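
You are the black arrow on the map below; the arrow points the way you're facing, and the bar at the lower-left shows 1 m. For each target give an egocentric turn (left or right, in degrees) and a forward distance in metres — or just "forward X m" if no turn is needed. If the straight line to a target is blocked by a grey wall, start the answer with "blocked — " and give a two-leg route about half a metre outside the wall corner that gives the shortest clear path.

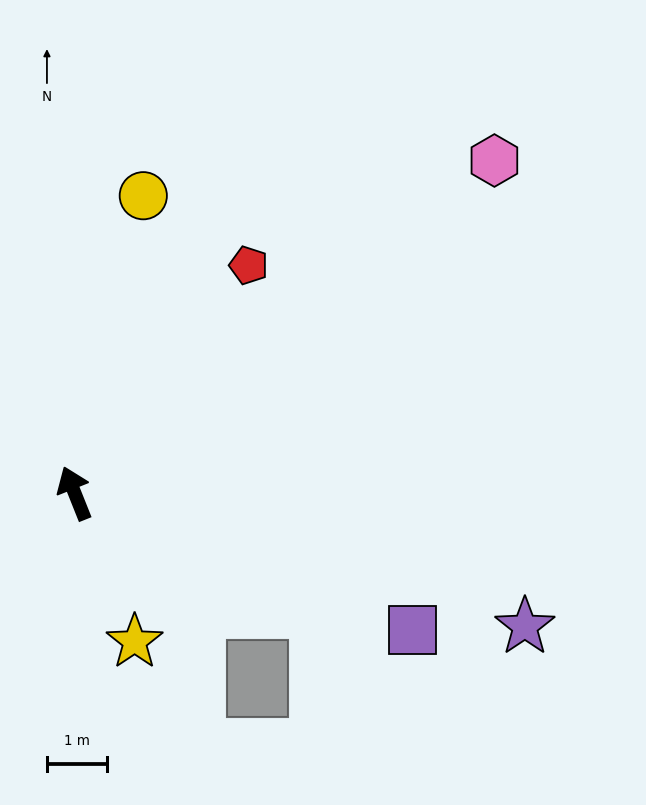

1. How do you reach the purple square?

turn right 134°, forward 6.1 m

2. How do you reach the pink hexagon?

turn right 73°, forward 8.9 m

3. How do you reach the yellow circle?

turn right 35°, forward 5.1 m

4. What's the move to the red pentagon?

turn right 59°, forward 4.8 m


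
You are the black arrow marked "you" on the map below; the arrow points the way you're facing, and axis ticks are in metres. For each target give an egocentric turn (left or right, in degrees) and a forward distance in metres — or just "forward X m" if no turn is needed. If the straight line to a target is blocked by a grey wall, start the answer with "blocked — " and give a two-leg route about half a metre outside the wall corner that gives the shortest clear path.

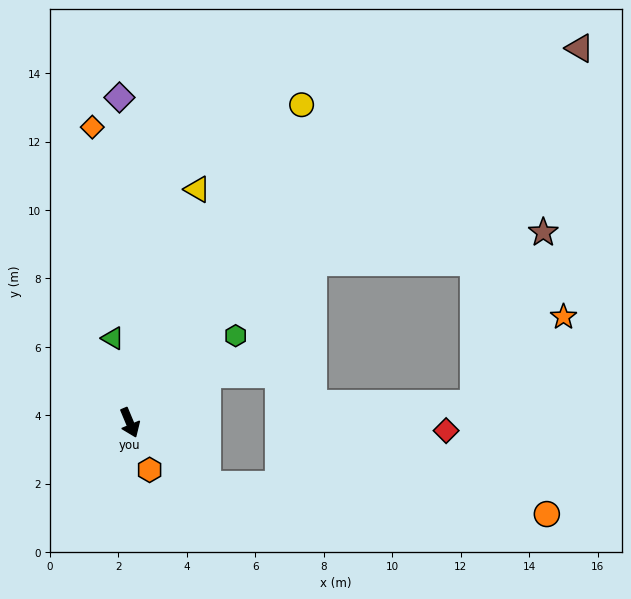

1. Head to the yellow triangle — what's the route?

turn left 141°, forward 7.1 m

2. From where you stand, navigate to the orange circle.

blocked — turn left 28°, forward 2.9 m, then turn left 34°, forward 10.0 m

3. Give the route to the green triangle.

turn left 169°, forward 2.5 m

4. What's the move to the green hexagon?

turn left 107°, forward 4.0 m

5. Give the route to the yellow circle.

turn left 129°, forward 10.6 m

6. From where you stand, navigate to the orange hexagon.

forward 1.5 m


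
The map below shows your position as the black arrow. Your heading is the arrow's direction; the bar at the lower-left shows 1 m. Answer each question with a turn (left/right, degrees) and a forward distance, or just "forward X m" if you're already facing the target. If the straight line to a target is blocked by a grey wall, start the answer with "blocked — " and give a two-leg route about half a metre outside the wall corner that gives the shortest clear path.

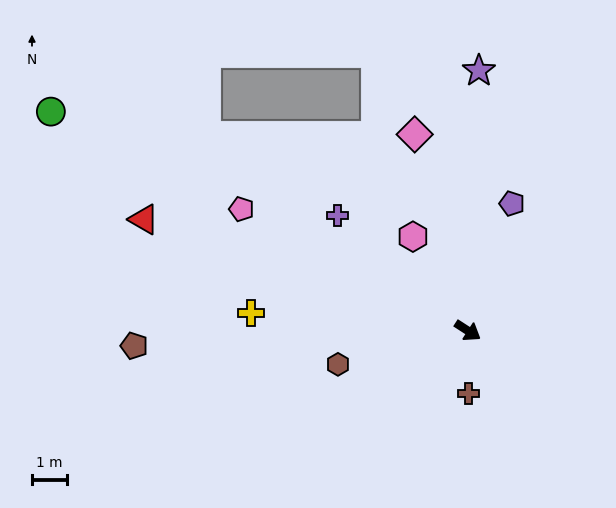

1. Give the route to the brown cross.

turn right 57°, forward 1.8 m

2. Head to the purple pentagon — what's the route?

turn left 104°, forward 3.8 m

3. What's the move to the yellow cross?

turn right 152°, forward 6.2 m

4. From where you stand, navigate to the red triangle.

turn right 166°, forward 9.8 m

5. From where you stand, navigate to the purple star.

turn left 120°, forward 7.4 m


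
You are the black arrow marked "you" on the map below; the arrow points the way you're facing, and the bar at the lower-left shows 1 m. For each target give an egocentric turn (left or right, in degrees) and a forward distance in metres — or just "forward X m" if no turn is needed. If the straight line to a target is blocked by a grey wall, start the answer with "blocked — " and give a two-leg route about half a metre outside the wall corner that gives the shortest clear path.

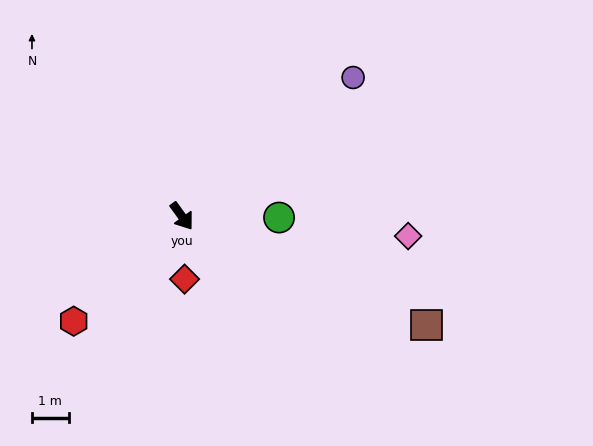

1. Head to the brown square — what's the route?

turn left 30°, forward 7.3 m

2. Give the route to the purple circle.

turn left 93°, forward 6.0 m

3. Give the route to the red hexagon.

turn right 82°, forward 4.1 m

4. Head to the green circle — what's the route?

turn left 53°, forward 2.6 m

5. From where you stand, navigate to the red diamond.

turn right 33°, forward 1.7 m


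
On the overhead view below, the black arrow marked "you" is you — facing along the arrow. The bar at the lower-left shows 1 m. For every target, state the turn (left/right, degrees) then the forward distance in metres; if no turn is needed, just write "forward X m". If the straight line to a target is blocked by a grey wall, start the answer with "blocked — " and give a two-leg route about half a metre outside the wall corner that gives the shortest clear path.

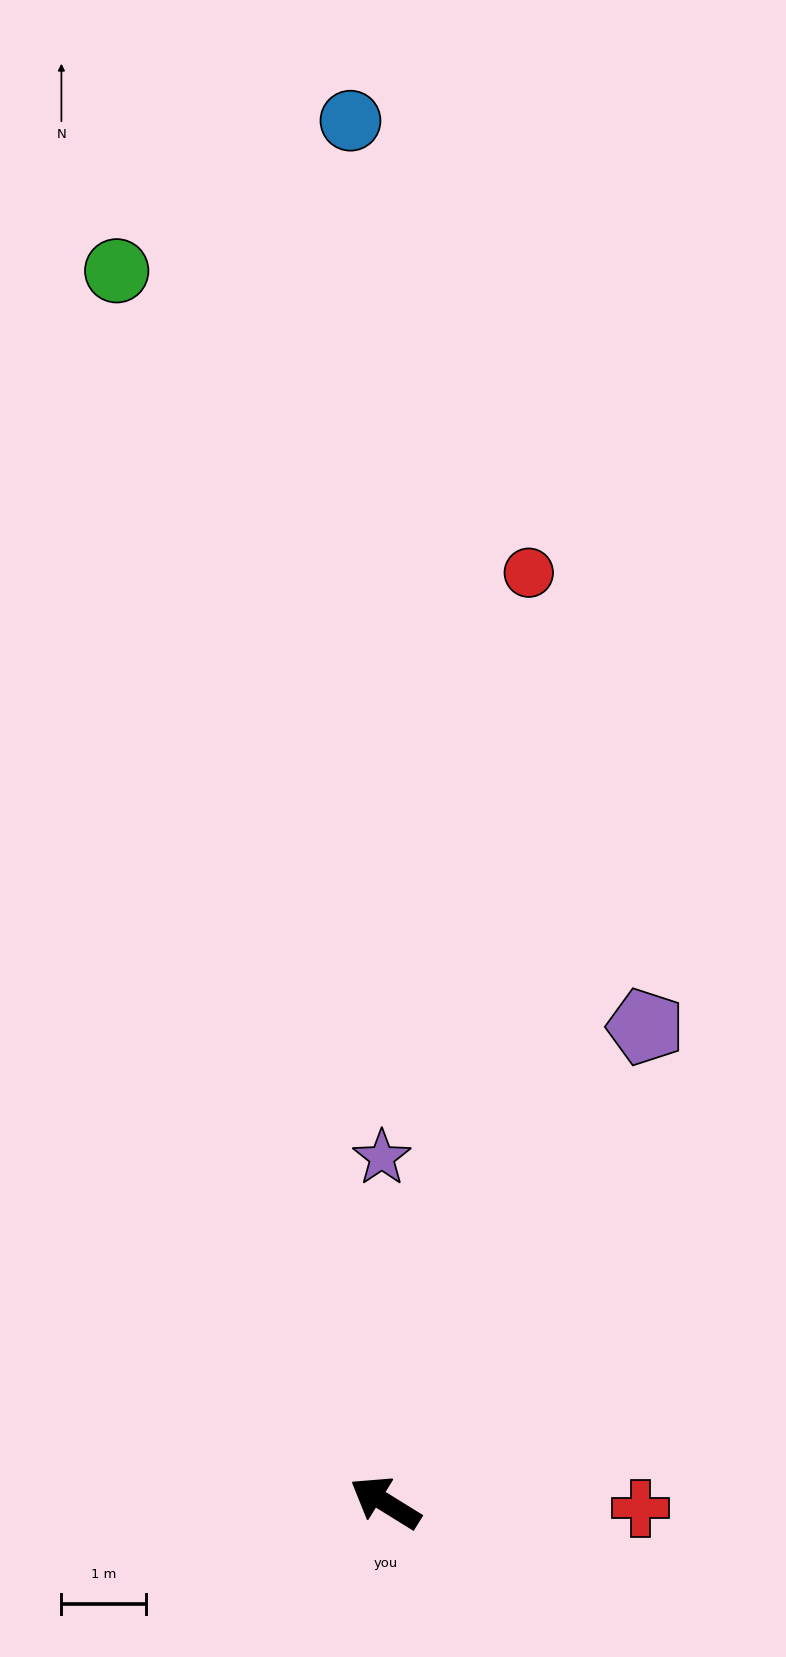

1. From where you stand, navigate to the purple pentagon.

turn right 87°, forward 6.4 m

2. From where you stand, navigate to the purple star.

turn right 58°, forward 4.1 m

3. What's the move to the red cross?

turn right 150°, forward 3.0 m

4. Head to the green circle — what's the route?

turn right 46°, forward 14.9 m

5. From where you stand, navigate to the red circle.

turn right 67°, forward 11.1 m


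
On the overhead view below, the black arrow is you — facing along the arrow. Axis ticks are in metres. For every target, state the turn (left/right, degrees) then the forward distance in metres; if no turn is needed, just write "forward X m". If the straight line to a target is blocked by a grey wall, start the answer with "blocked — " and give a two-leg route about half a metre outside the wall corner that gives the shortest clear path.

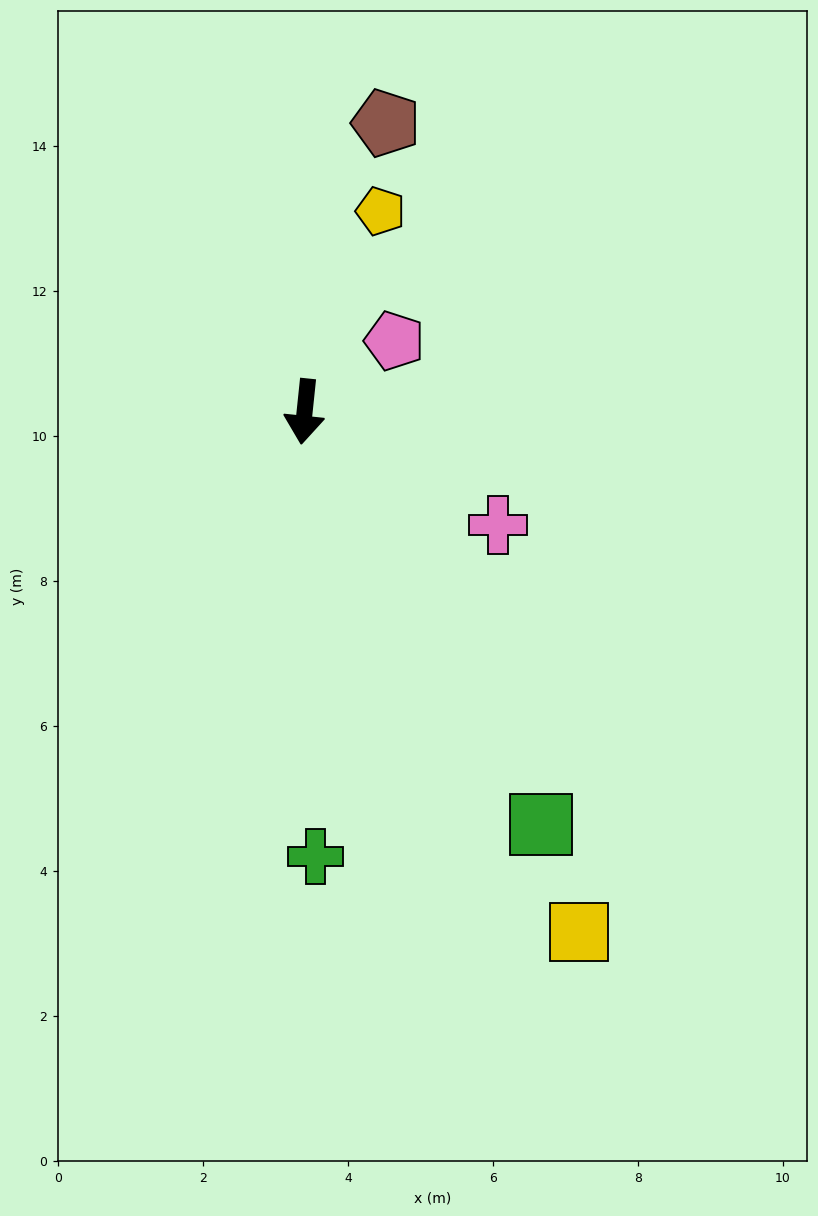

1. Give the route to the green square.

turn left 36°, forward 6.6 m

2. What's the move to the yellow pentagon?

turn left 165°, forward 3.0 m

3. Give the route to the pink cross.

turn left 66°, forward 3.1 m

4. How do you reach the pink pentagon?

turn left 134°, forward 1.6 m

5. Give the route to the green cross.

turn left 7°, forward 6.1 m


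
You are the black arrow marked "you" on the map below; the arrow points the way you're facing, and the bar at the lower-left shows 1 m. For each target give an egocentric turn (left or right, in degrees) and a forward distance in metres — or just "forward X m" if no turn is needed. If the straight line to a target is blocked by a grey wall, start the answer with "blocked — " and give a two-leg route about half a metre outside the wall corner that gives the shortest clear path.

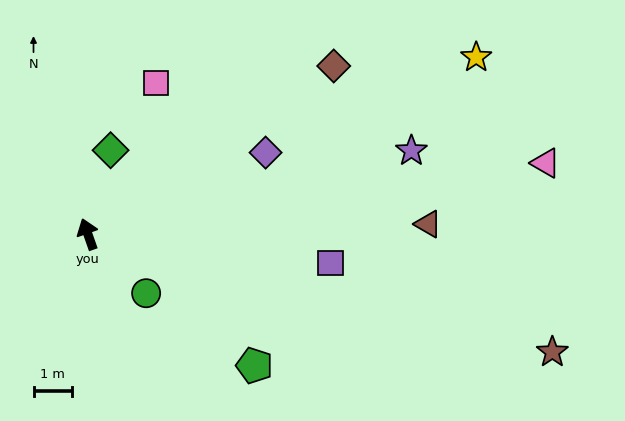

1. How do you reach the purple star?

turn right 95°, forward 8.6 m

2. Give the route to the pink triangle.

turn right 101°, forward 12.0 m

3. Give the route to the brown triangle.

turn right 108°, forward 8.8 m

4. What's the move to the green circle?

turn right 155°, forward 2.1 m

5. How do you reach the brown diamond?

turn right 75°, forward 7.7 m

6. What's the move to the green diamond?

turn right 35°, forward 2.2 m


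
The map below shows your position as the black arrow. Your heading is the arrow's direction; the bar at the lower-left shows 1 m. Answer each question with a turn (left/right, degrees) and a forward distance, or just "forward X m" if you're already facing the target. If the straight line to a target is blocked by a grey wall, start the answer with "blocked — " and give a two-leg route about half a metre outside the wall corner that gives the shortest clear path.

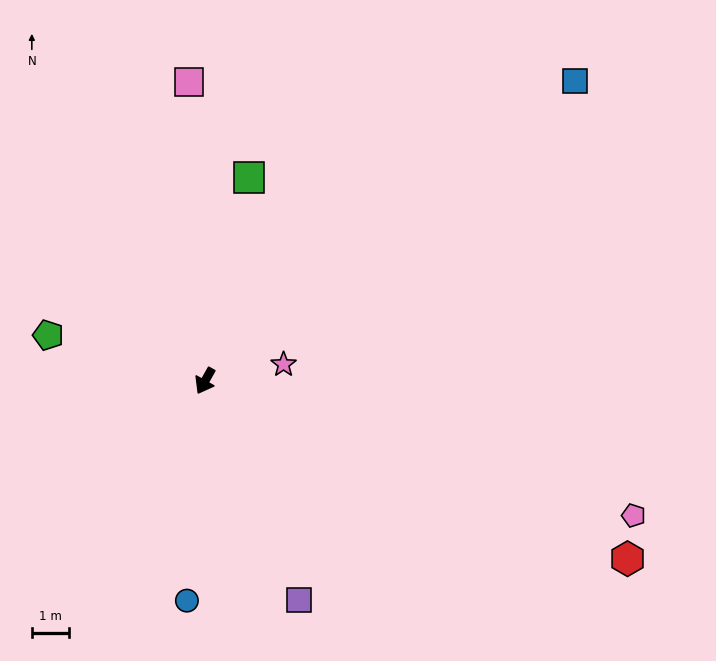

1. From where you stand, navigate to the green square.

turn right 163°, forward 5.6 m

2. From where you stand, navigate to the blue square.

turn left 158°, forward 12.8 m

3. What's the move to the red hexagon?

turn left 97°, forward 12.3 m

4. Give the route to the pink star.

turn left 131°, forward 2.2 m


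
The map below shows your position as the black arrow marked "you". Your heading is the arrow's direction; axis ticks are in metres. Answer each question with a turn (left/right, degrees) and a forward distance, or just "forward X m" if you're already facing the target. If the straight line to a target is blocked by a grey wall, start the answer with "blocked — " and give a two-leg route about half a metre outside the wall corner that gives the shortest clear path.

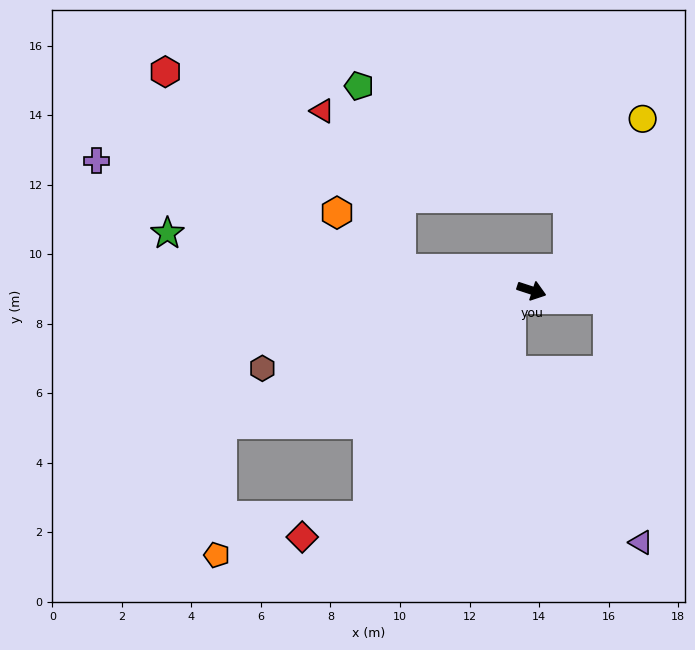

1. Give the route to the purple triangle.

blocked — turn left 11°, forward 2.2 m, then turn right 75°, forward 7.1 m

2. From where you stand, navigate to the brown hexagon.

turn right 146°, forward 8.1 m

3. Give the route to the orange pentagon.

blocked — turn right 138°, forward 9.7 m, then turn left 64°, forward 3.8 m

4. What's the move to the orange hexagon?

blocked — turn right 172°, forward 3.8 m, then turn right 31°, forward 2.4 m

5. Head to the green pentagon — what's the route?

blocked — turn right 172°, forward 3.8 m, then turn right 67°, forward 5.4 m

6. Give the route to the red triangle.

blocked — turn right 172°, forward 3.8 m, then turn right 53°, forward 5.1 m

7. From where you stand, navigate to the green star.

turn right 171°, forward 10.6 m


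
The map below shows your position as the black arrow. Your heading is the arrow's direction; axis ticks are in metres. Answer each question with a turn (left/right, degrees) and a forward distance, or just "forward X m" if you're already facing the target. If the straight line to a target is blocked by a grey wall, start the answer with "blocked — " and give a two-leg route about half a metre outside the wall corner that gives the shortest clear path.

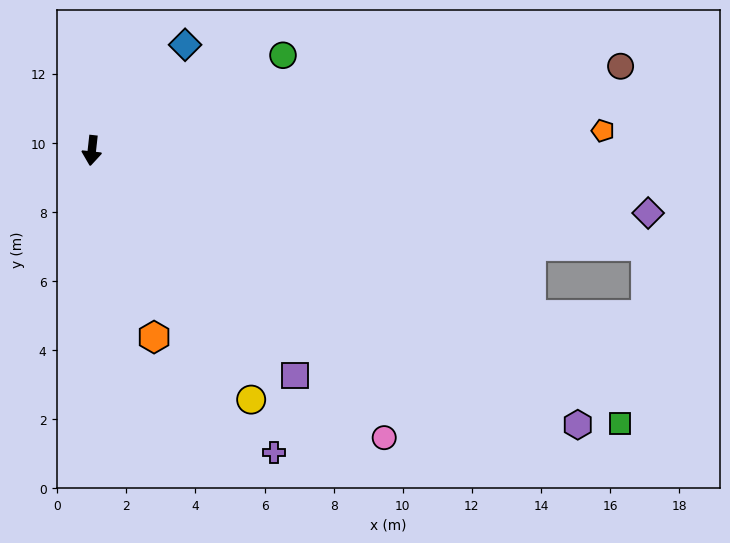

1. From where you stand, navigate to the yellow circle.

turn left 39°, forward 8.6 m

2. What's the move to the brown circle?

turn left 105°, forward 15.5 m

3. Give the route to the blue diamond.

turn left 145°, forward 4.1 m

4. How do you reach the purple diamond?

turn left 90°, forward 16.2 m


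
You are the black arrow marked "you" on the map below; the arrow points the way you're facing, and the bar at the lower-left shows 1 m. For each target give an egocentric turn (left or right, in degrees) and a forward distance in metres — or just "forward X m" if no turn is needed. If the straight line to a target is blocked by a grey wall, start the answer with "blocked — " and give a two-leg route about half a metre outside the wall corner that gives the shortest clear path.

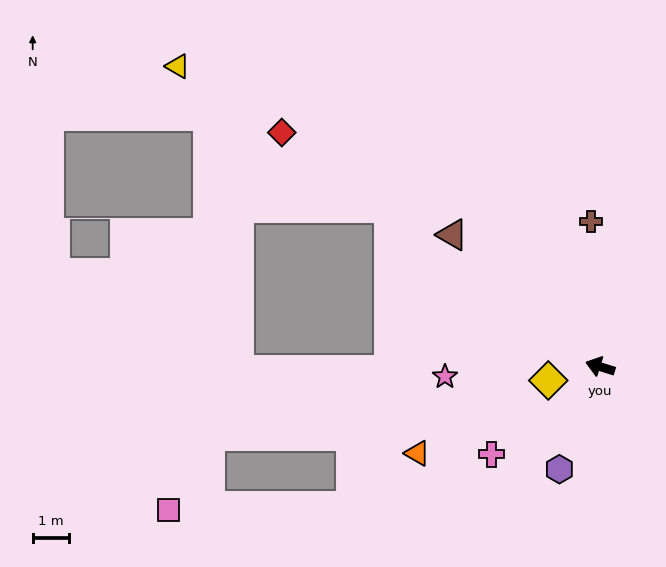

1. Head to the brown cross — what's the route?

turn right 69°, forward 4.0 m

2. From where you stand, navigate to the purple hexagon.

turn left 86°, forward 3.0 m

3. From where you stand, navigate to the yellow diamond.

turn left 32°, forward 1.5 m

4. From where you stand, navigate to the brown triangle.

turn right 24°, forward 5.4 m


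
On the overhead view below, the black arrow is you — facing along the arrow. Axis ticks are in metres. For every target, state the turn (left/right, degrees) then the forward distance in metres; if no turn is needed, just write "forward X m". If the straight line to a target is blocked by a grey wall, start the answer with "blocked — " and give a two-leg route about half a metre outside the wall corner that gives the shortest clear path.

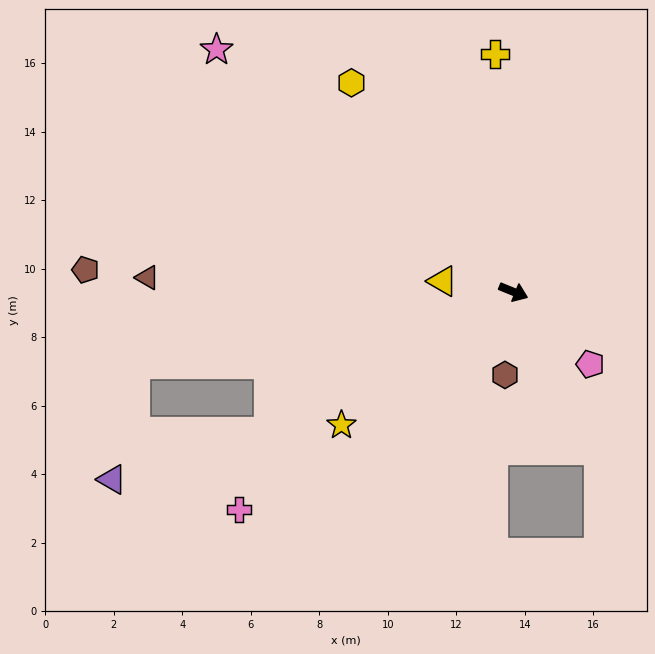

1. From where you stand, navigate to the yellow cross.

turn left 117°, forward 7.0 m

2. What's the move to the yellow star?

turn right 120°, forward 6.4 m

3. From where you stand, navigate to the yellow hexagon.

turn left 150°, forward 7.7 m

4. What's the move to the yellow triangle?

turn right 166°, forward 2.1 m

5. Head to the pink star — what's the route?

turn left 163°, forward 11.2 m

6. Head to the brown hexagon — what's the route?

turn right 74°, forward 2.4 m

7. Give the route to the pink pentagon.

turn right 21°, forward 3.1 m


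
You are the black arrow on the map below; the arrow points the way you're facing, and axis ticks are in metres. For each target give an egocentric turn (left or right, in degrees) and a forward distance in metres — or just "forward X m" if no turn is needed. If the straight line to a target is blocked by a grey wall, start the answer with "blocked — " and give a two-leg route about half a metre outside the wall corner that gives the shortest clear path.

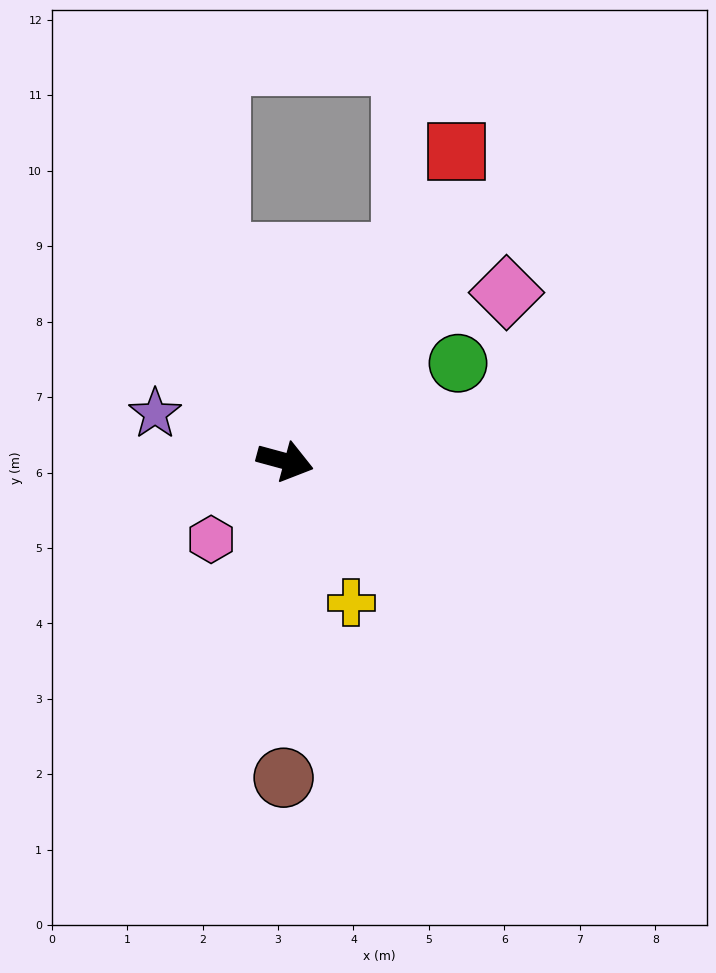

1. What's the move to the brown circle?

turn right 75°, forward 4.2 m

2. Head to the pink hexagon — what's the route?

turn right 118°, forward 1.4 m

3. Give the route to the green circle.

turn left 45°, forward 2.6 m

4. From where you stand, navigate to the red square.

turn left 76°, forward 4.7 m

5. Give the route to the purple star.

turn left 175°, forward 1.8 m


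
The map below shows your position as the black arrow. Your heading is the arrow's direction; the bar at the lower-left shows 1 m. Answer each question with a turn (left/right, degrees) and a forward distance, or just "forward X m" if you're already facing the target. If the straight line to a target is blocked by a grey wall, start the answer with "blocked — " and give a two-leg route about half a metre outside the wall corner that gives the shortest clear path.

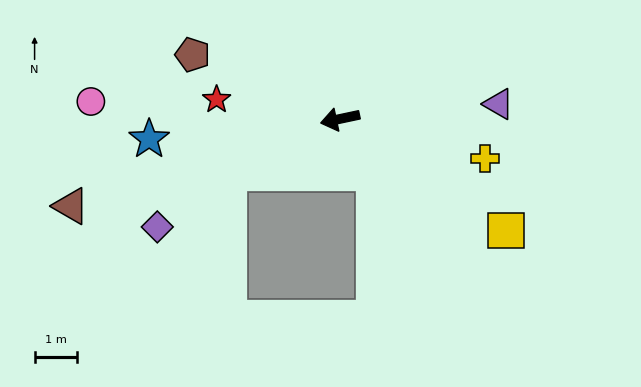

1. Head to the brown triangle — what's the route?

turn left 6°, forward 6.7 m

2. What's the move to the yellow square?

turn left 134°, forward 4.7 m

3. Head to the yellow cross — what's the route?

turn left 153°, forward 3.5 m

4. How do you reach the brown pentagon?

turn right 36°, forward 3.8 m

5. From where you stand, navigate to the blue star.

turn right 6°, forward 4.5 m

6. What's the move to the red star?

turn right 21°, forward 2.9 m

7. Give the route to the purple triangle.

turn left 173°, forward 3.7 m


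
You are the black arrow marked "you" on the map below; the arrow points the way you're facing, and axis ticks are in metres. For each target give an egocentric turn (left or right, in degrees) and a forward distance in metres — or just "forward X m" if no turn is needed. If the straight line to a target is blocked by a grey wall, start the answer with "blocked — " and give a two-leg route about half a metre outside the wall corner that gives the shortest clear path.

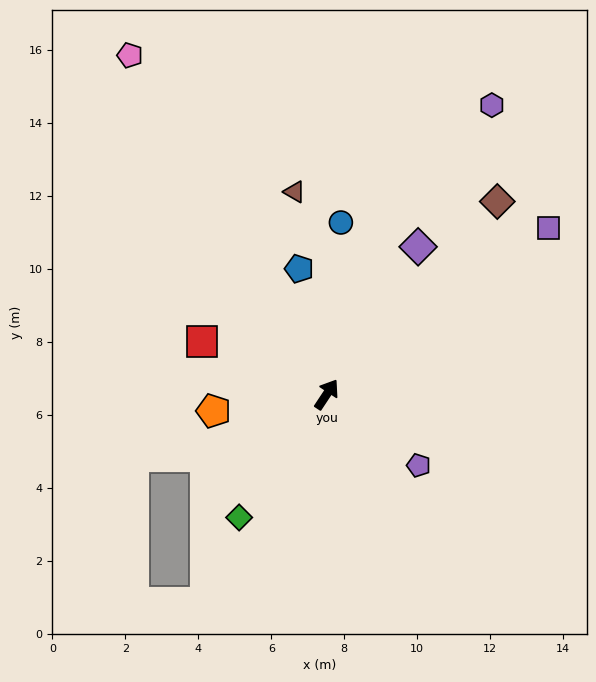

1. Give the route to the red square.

turn left 101°, forward 3.7 m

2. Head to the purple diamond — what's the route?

forward 4.8 m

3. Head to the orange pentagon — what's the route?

turn left 132°, forward 3.1 m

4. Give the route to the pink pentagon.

turn left 64°, forward 10.7 m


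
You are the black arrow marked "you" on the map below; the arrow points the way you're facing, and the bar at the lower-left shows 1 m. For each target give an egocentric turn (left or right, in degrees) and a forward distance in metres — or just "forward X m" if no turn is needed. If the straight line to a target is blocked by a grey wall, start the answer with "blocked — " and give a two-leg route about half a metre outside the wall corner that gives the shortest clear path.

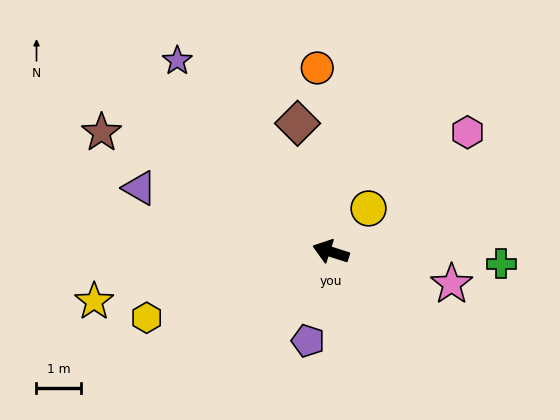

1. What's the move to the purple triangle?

forward 4.5 m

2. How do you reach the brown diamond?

turn right 58°, forward 3.0 m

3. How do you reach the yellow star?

turn left 30°, forward 5.4 m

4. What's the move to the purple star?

turn right 33°, forward 5.5 m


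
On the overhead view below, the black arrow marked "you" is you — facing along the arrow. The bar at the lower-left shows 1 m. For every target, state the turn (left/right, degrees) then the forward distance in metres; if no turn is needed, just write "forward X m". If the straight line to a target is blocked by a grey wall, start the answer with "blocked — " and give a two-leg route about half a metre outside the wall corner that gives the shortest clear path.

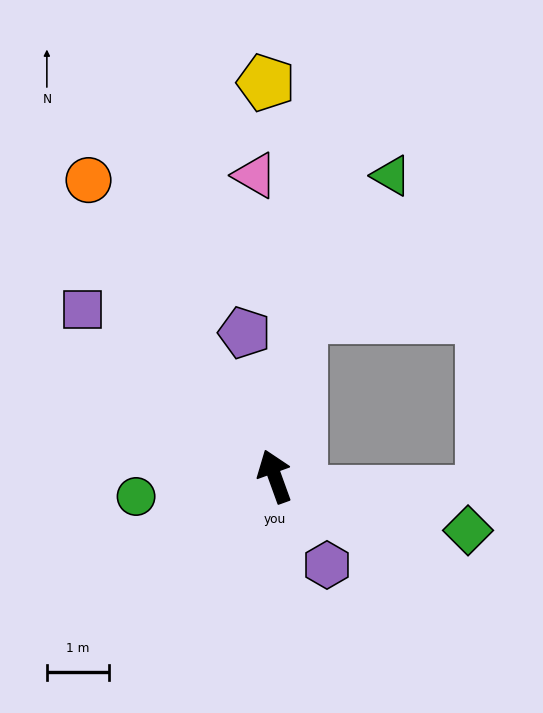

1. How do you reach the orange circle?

turn left 12°, forward 5.6 m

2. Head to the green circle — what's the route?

turn left 78°, forward 2.3 m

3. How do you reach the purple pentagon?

turn right 8°, forward 2.4 m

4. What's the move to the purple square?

turn left 29°, forward 4.1 m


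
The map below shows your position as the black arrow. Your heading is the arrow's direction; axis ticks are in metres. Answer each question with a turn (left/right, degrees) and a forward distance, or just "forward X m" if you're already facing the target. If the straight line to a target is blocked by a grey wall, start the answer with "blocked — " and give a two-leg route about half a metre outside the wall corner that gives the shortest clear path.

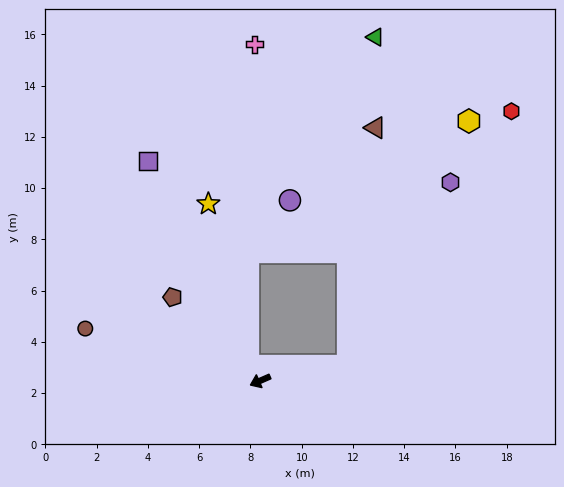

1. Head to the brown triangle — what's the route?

blocked — turn left 166°, forward 3.5 m, then turn left 74°, forward 9.3 m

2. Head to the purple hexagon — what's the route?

blocked — turn left 166°, forward 3.5 m, then turn left 51°, forward 8.2 m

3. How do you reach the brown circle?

turn right 40°, forward 7.1 m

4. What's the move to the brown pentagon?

turn right 67°, forward 4.7 m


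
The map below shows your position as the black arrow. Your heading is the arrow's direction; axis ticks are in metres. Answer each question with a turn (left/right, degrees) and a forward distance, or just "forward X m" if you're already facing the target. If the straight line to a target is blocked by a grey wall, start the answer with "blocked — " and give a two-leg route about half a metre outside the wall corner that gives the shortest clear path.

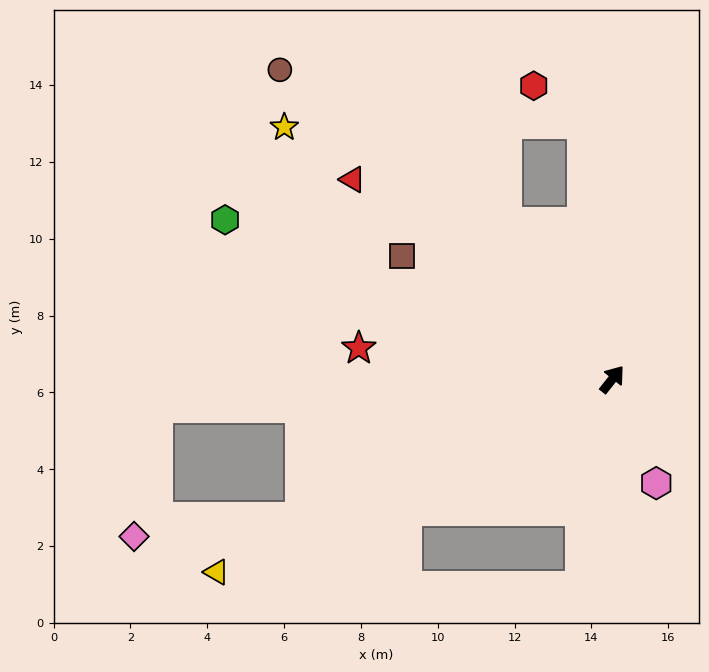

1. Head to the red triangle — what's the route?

turn left 91°, forward 8.5 m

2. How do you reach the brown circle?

turn left 85°, forward 11.8 m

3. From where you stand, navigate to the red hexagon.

blocked — turn left 45°, forward 6.7 m, then turn left 46°, forward 1.6 m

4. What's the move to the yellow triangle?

turn left 154°, forward 11.5 m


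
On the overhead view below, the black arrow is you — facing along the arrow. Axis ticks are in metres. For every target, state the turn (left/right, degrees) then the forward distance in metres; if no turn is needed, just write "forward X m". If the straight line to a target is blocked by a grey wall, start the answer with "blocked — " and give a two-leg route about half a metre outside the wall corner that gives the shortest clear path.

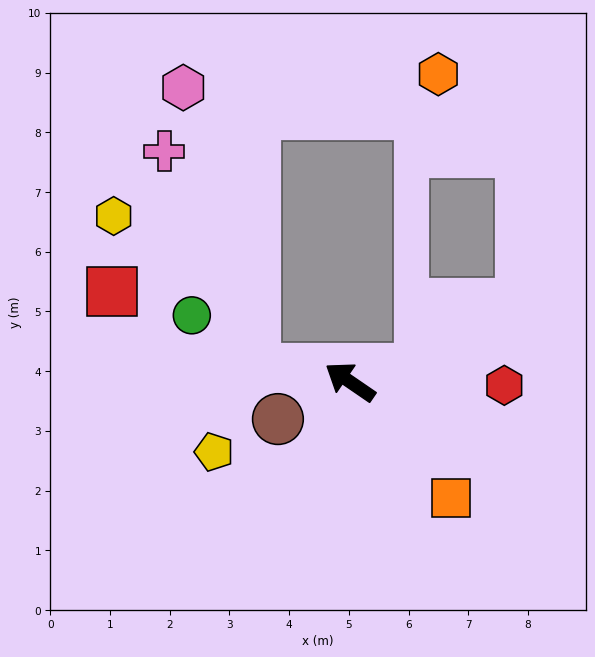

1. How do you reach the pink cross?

blocked — turn left 27°, forward 1.6 m, then turn right 60°, forward 4.0 m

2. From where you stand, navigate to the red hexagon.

turn right 147°, forward 2.6 m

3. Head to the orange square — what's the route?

turn left 165°, forward 2.6 m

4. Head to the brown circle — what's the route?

turn left 62°, forward 1.4 m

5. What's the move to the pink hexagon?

blocked — turn left 27°, forward 1.6 m, then turn right 68°, forward 4.9 m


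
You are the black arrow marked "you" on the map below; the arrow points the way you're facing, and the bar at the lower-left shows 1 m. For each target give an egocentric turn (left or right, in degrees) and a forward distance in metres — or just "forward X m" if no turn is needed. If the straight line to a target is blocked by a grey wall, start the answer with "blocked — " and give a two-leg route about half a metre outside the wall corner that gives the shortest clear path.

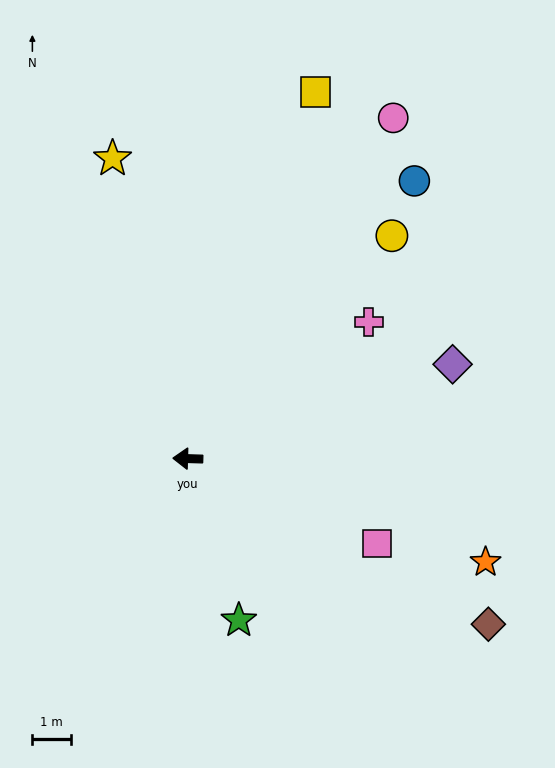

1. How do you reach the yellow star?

turn right 74°, forward 8.1 m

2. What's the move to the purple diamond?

turn right 159°, forward 7.3 m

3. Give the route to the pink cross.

turn right 141°, forward 5.9 m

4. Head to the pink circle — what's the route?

turn right 119°, forward 10.4 m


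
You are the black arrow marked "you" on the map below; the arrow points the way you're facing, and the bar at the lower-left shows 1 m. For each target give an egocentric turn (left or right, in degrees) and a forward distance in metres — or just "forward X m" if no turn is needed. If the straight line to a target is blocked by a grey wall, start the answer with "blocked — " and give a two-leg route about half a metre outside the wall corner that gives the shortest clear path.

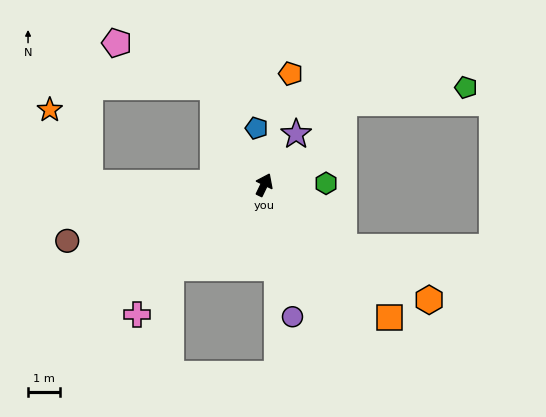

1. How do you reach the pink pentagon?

blocked — turn left 53°, forward 3.5 m, then turn left 38°, forward 3.4 m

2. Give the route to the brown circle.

turn left 132°, forward 6.5 m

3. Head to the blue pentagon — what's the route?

turn left 33°, forward 1.8 m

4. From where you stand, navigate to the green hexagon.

turn right 63°, forward 2.0 m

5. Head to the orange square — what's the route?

turn right 111°, forward 5.8 m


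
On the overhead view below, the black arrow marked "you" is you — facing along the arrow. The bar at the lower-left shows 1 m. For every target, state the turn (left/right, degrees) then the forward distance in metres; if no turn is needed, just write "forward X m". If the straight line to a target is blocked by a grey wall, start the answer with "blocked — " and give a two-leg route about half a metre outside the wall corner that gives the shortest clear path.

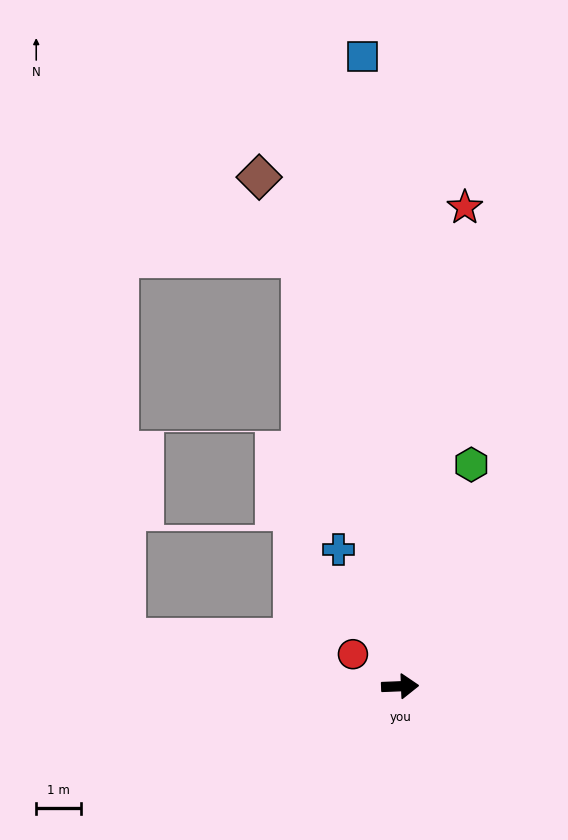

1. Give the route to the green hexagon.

turn left 70°, forward 5.2 m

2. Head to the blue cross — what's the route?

turn left 112°, forward 3.4 m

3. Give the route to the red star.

turn left 80°, forward 10.9 m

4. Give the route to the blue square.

turn left 91°, forward 14.2 m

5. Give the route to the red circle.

turn left 144°, forward 1.3 m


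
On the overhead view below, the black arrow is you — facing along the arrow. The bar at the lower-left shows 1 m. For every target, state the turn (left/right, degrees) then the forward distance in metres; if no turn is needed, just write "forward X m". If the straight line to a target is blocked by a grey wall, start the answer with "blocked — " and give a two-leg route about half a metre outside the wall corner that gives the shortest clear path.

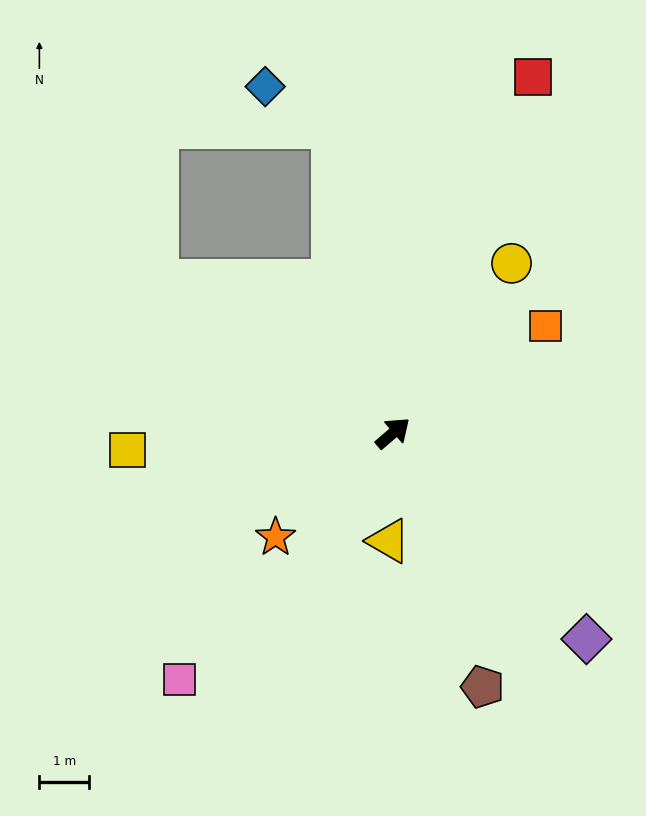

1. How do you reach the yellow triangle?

turn right 133°, forward 2.2 m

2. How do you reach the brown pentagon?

turn right 111°, forward 5.4 m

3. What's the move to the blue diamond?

blocked — turn left 60°, forward 6.3 m, then turn left 48°, forward 1.6 m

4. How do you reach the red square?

turn left 28°, forward 7.7 m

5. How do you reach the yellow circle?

turn left 14°, forward 4.2 m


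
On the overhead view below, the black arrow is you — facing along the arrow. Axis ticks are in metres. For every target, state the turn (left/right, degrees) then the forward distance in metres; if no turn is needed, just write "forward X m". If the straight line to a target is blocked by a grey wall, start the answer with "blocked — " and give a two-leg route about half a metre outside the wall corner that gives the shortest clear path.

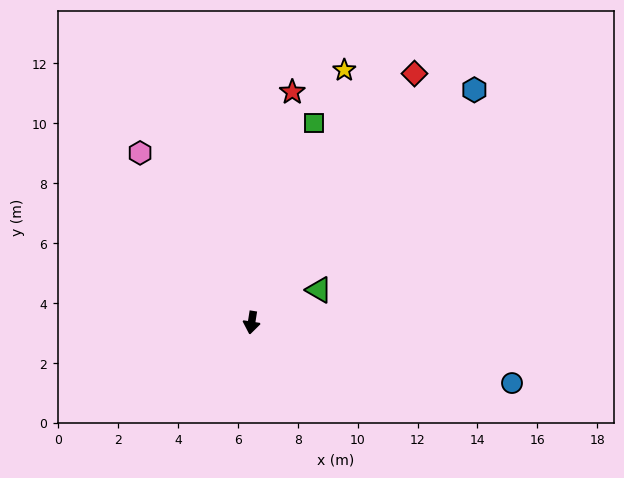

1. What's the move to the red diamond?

turn left 156°, forward 9.9 m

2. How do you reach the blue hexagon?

turn left 145°, forward 10.8 m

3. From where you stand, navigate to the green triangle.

turn left 125°, forward 2.5 m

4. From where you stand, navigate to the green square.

turn left 172°, forward 7.0 m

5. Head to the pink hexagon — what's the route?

turn right 138°, forward 6.8 m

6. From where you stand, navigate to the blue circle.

turn left 86°, forward 8.9 m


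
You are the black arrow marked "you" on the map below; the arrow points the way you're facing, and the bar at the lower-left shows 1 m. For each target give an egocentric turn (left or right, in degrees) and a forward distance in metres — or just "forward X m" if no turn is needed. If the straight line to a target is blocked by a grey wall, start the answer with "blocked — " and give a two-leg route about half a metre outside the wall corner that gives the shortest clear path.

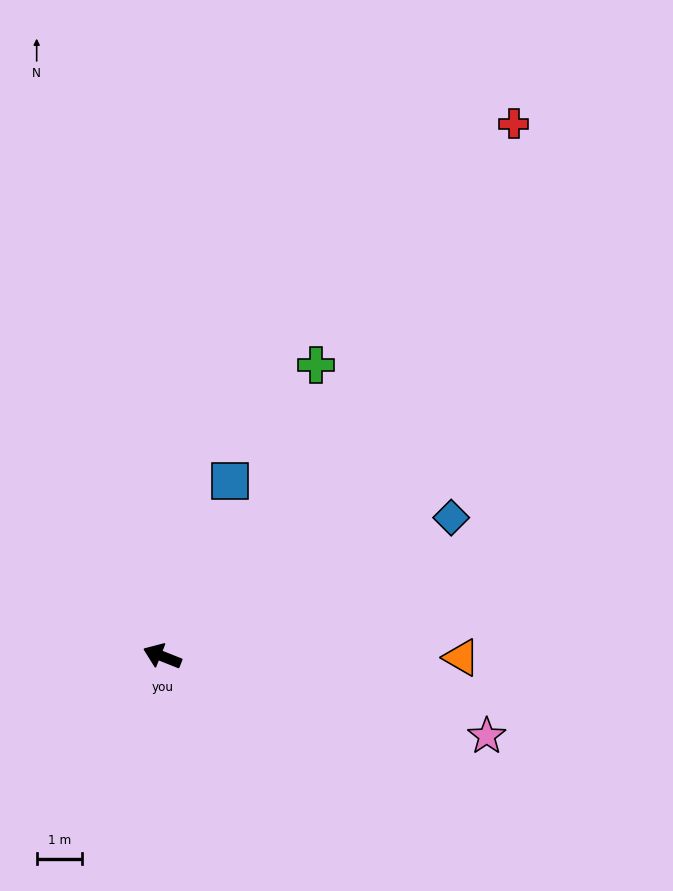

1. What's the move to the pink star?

turn right 172°, forward 7.4 m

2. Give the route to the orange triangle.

turn right 159°, forward 6.6 m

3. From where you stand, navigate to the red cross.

turn right 102°, forward 14.2 m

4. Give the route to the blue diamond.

turn right 133°, forward 7.1 m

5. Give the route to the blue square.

turn right 89°, forward 4.2 m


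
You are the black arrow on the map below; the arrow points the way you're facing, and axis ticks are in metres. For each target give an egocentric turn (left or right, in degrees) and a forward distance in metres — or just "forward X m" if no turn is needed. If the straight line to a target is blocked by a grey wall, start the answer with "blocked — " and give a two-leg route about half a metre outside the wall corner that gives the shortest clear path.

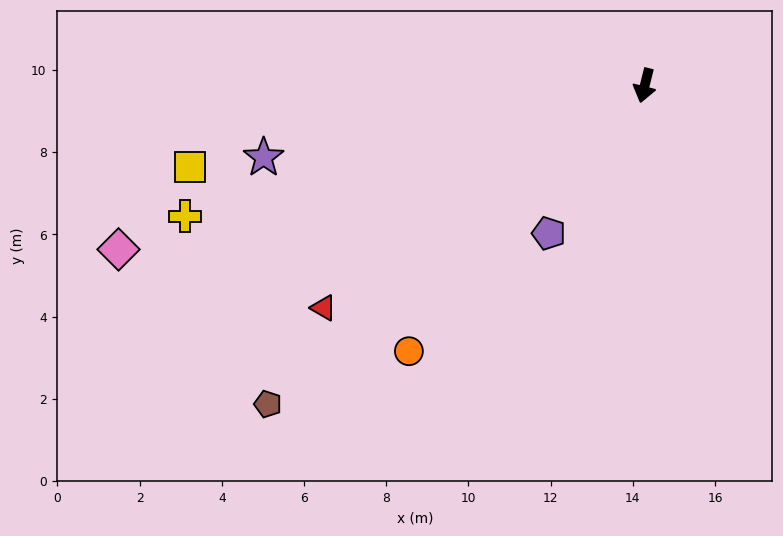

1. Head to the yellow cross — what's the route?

turn right 60°, forward 11.6 m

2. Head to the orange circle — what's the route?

turn right 28°, forward 8.6 m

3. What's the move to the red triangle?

turn right 41°, forward 9.5 m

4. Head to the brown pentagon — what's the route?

turn right 36°, forward 12.0 m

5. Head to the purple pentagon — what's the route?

turn right 19°, forward 4.3 m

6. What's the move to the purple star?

turn right 65°, forward 9.4 m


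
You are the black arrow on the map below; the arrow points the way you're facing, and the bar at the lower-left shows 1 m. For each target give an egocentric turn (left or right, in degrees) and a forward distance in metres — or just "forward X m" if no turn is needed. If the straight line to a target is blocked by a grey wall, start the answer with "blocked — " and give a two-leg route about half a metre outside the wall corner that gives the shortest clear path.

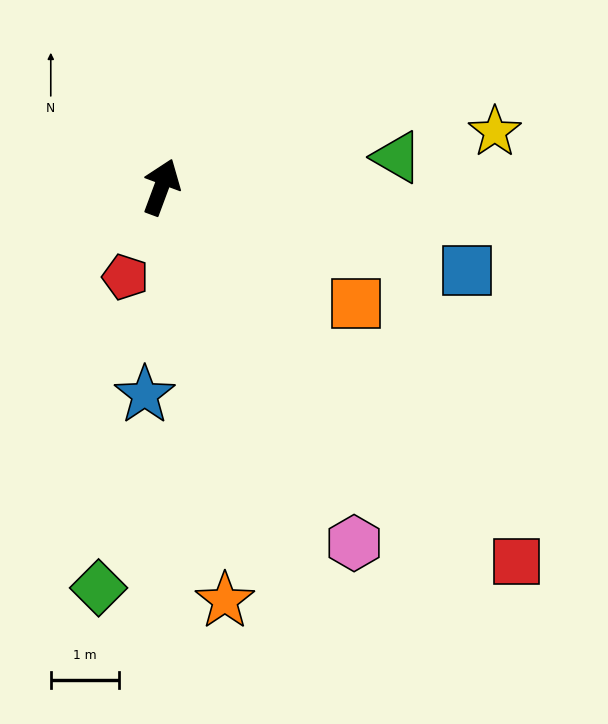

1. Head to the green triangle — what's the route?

turn right 62°, forward 3.5 m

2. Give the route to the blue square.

turn right 85°, forward 4.6 m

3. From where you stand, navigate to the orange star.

turn right 151°, forward 6.1 m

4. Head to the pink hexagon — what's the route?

turn right 131°, forward 5.9 m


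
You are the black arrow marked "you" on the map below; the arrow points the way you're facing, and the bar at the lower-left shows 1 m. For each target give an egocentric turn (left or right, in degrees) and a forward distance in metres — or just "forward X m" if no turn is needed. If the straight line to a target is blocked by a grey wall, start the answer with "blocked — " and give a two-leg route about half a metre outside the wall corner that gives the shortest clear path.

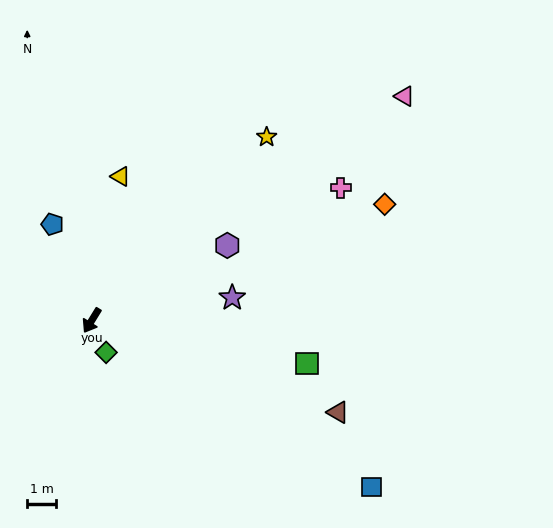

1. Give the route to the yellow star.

turn left 168°, forward 8.8 m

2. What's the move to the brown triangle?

turn left 101°, forward 9.1 m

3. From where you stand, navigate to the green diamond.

turn left 56°, forward 1.2 m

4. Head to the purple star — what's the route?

turn left 131°, forward 4.9 m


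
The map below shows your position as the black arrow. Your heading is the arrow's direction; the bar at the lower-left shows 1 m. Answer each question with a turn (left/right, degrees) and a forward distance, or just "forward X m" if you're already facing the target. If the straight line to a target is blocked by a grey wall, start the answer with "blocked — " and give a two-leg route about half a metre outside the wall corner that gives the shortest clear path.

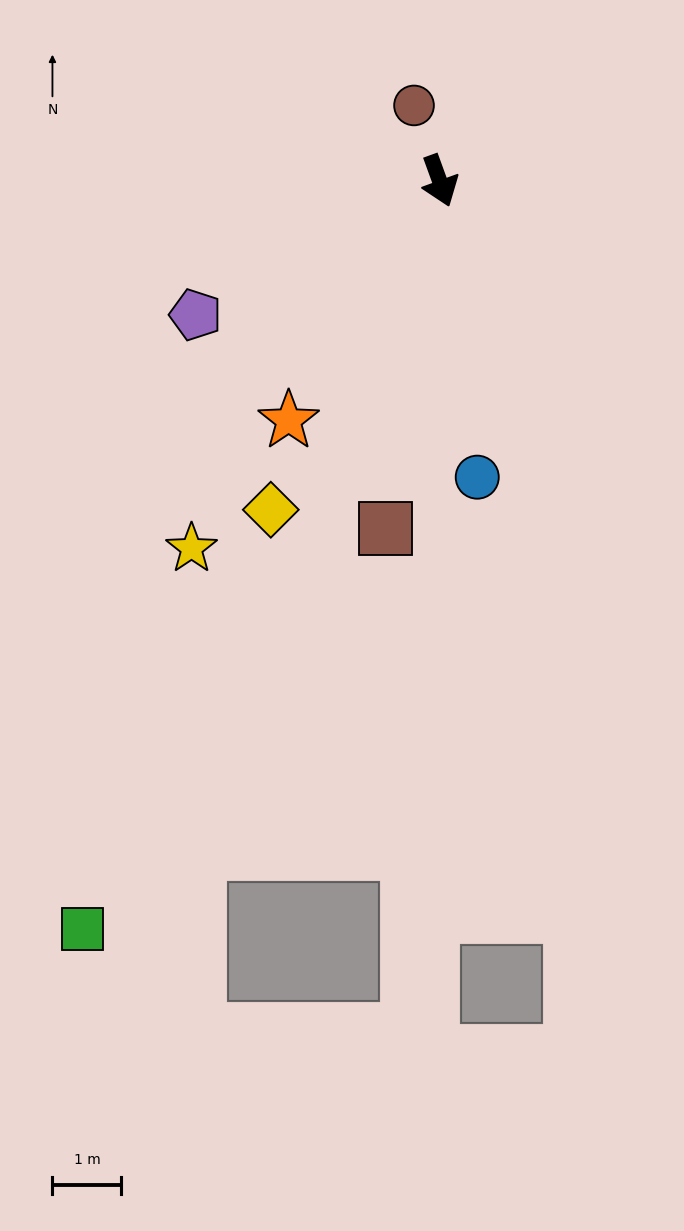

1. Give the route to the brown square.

turn right 29°, forward 5.1 m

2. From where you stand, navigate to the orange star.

turn right 52°, forward 4.1 m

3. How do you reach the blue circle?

turn right 13°, forward 4.3 m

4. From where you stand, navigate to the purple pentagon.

turn right 81°, forward 4.0 m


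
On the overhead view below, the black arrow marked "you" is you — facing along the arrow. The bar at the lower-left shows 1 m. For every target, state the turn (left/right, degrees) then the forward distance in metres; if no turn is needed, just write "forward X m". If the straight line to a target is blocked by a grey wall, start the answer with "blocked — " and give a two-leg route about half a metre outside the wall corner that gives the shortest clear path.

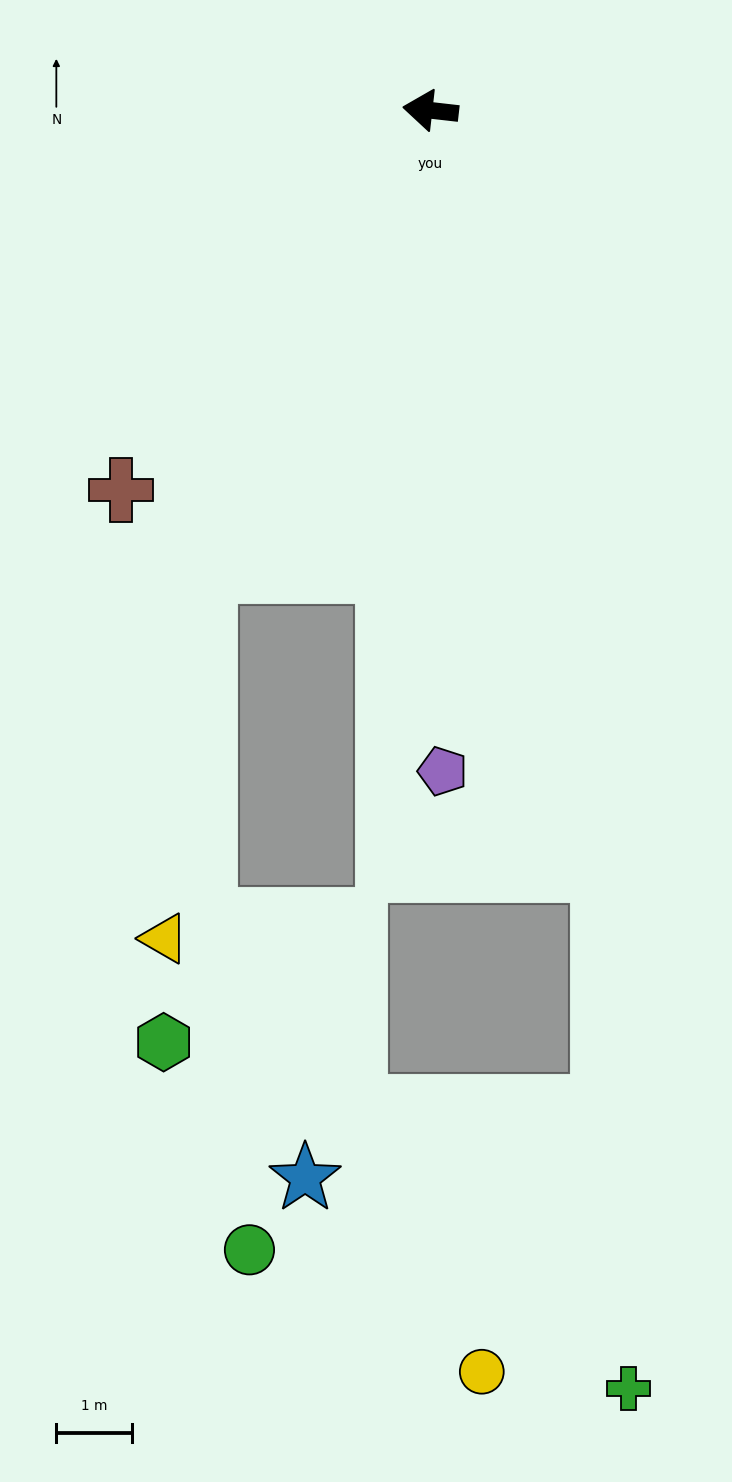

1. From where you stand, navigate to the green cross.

blocked — turn left 109°, forward 10.3 m, then turn right 10°, forward 6.8 m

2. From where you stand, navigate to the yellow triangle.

blocked — turn left 70°, forward 6.8 m, then turn left 20°, forward 4.9 m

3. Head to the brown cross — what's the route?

turn left 57°, forward 6.5 m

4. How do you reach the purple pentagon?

turn left 98°, forward 8.7 m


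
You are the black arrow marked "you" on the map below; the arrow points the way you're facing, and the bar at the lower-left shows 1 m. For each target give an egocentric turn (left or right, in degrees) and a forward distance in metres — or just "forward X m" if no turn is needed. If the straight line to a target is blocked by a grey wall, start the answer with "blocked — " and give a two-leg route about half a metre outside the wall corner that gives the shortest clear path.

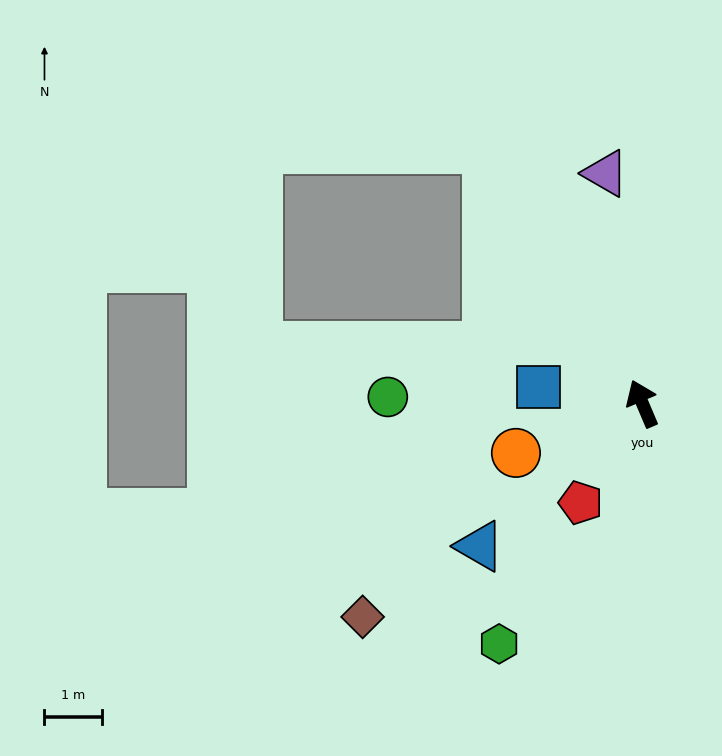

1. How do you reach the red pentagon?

turn left 125°, forward 2.0 m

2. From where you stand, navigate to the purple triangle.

turn right 14°, forward 4.1 m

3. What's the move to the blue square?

turn left 58°, forward 1.8 m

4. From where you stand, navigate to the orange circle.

turn left 88°, forward 2.4 m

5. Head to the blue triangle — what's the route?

turn left 108°, forward 3.8 m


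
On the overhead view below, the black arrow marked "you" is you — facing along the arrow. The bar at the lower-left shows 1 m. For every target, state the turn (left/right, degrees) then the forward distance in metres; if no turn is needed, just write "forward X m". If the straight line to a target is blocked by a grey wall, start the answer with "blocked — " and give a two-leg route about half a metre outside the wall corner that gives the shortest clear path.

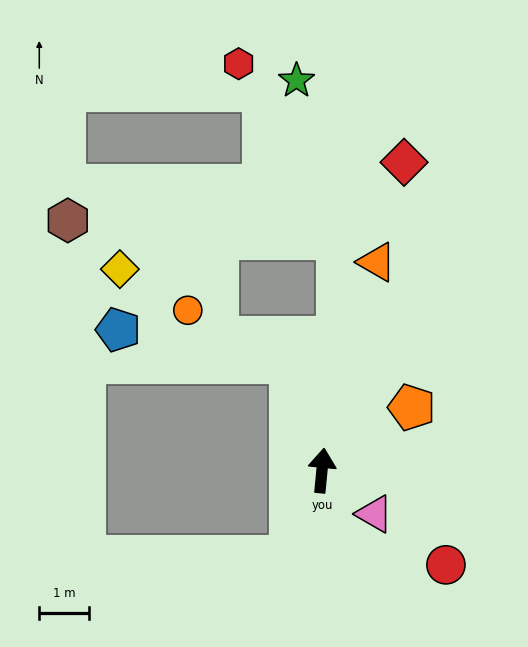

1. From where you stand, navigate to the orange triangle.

turn right 9°, forward 4.3 m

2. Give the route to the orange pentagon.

turn right 49°, forward 2.2 m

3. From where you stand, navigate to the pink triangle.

turn right 124°, forward 1.4 m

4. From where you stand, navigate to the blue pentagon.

blocked — turn left 22°, forward 2.2 m, then turn left 63°, forward 3.5 m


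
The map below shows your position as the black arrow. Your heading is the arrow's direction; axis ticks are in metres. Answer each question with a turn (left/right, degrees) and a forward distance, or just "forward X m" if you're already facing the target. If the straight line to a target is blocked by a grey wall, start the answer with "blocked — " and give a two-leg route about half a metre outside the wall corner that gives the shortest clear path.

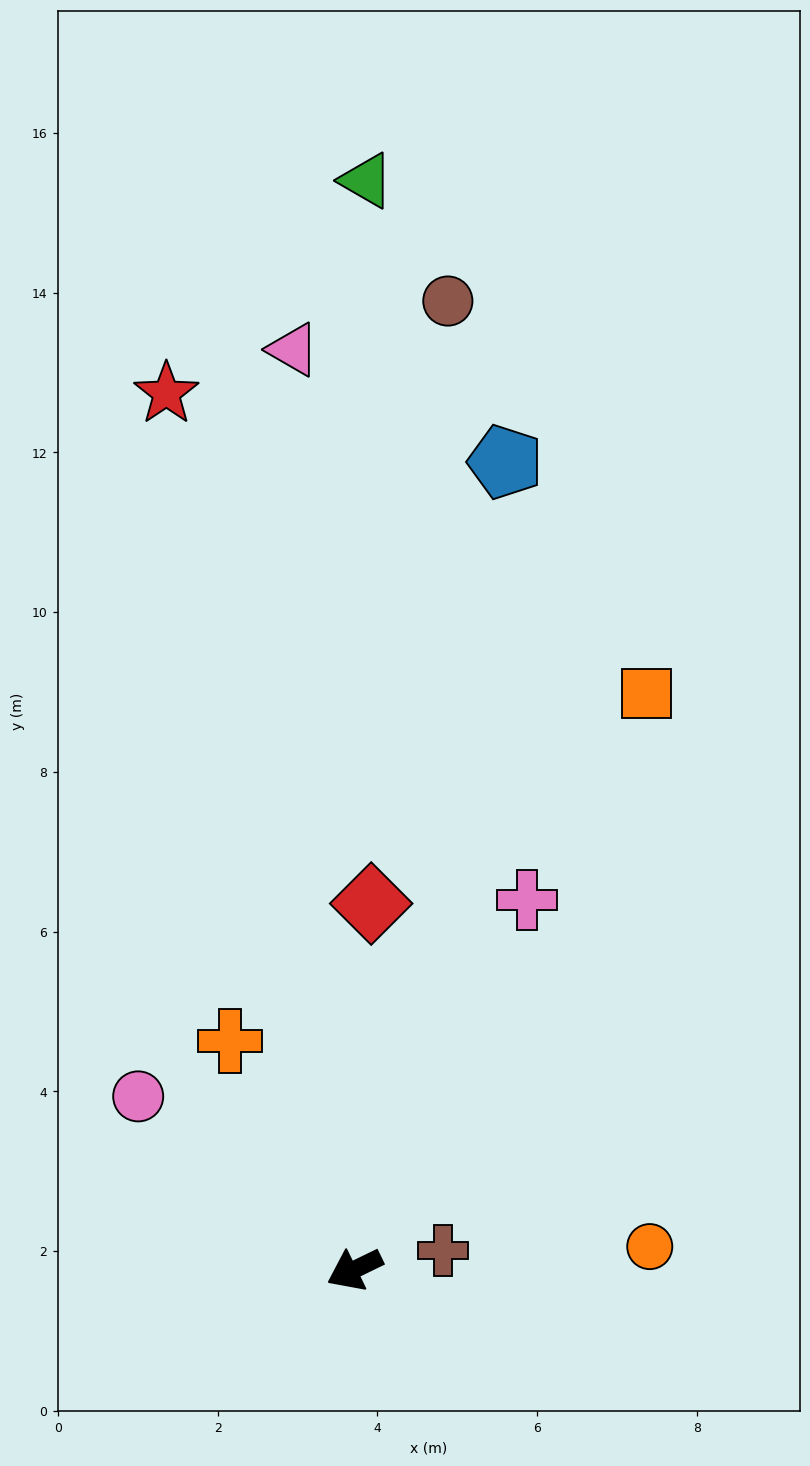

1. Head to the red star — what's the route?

turn right 104°, forward 11.2 m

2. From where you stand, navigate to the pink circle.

turn right 65°, forward 3.5 m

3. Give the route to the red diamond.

turn right 119°, forward 4.6 m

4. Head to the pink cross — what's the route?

turn right 141°, forward 5.1 m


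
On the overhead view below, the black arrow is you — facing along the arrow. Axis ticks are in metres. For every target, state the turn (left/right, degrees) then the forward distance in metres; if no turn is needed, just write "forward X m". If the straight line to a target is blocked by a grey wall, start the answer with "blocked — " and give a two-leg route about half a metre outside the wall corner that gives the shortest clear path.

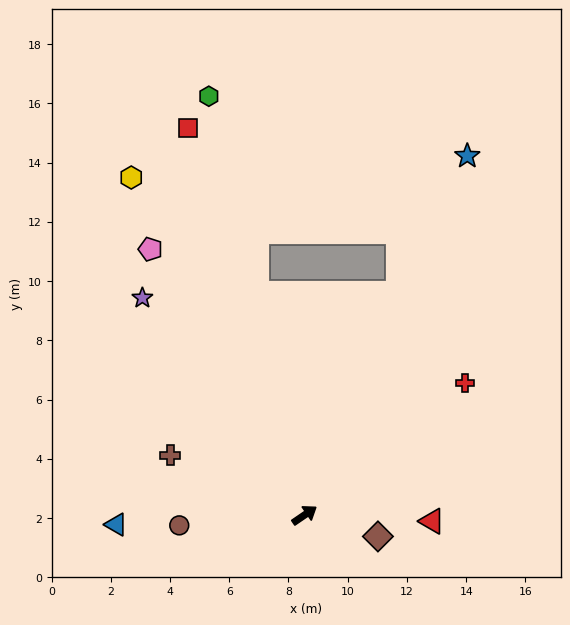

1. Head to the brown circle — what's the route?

turn left 150°, forward 4.2 m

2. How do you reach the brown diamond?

turn right 51°, forward 2.6 m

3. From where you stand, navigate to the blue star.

turn left 31°, forward 13.3 m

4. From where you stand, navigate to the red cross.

turn left 5°, forward 7.0 m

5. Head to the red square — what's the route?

turn left 72°, forward 13.6 m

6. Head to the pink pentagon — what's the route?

turn left 86°, forward 10.4 m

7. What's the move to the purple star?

turn left 92°, forward 9.1 m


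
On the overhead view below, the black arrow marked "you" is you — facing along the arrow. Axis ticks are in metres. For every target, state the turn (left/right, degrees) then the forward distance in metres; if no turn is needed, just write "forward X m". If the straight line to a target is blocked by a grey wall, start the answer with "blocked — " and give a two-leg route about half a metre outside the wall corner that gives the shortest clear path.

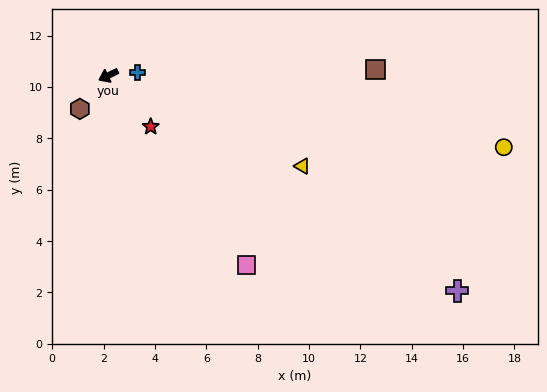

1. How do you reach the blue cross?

turn left 160°, forward 1.1 m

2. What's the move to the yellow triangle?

turn left 129°, forward 8.3 m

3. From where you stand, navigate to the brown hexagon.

turn left 24°, forward 1.7 m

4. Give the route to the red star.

turn left 104°, forward 2.6 m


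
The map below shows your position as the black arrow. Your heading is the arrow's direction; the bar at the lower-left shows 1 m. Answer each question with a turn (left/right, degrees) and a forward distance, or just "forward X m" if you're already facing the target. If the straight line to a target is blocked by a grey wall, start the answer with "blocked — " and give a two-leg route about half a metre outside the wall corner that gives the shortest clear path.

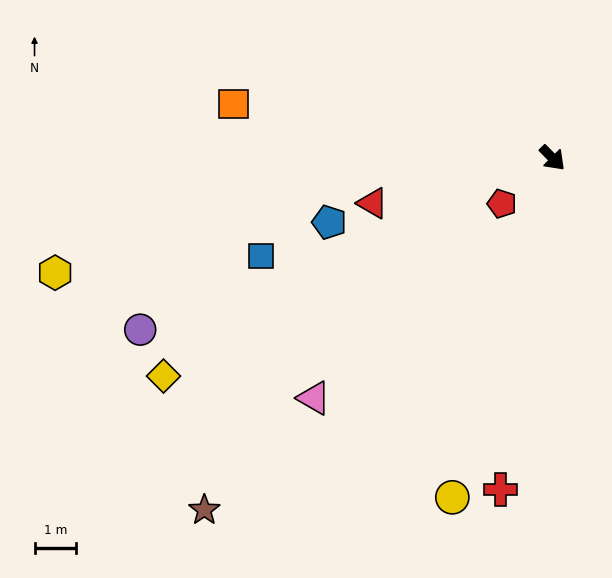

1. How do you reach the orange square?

turn right 144°, forward 7.8 m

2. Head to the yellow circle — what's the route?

turn right 61°, forward 8.6 m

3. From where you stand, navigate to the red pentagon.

turn right 93°, forward 1.6 m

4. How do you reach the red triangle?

turn right 121°, forward 4.5 m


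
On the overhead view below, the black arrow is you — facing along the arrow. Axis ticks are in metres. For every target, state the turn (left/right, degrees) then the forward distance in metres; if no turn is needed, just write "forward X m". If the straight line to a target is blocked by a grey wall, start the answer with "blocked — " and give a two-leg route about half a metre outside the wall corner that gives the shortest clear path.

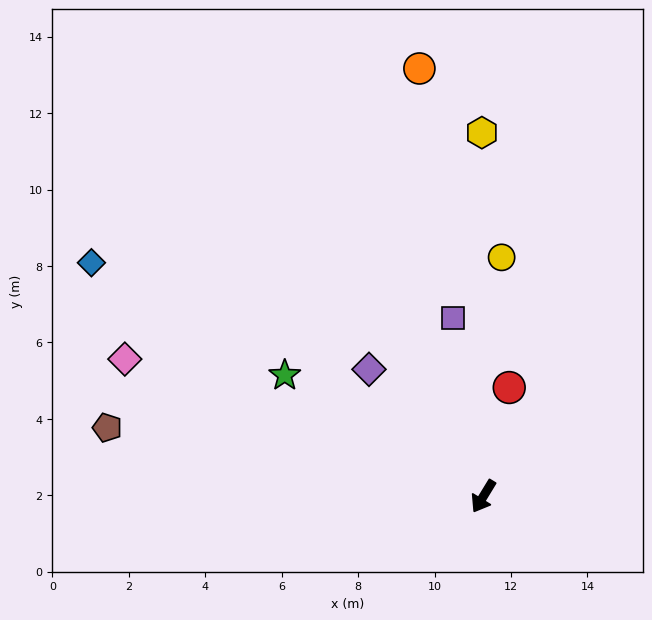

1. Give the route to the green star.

turn right 90°, forward 6.1 m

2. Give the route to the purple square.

turn right 139°, forward 4.7 m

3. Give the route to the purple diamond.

turn right 107°, forward 4.5 m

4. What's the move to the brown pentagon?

turn right 69°, forward 10.0 m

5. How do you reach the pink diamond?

turn right 80°, forward 10.0 m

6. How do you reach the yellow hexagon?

turn right 148°, forward 9.5 m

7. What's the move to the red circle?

turn right 162°, forward 2.9 m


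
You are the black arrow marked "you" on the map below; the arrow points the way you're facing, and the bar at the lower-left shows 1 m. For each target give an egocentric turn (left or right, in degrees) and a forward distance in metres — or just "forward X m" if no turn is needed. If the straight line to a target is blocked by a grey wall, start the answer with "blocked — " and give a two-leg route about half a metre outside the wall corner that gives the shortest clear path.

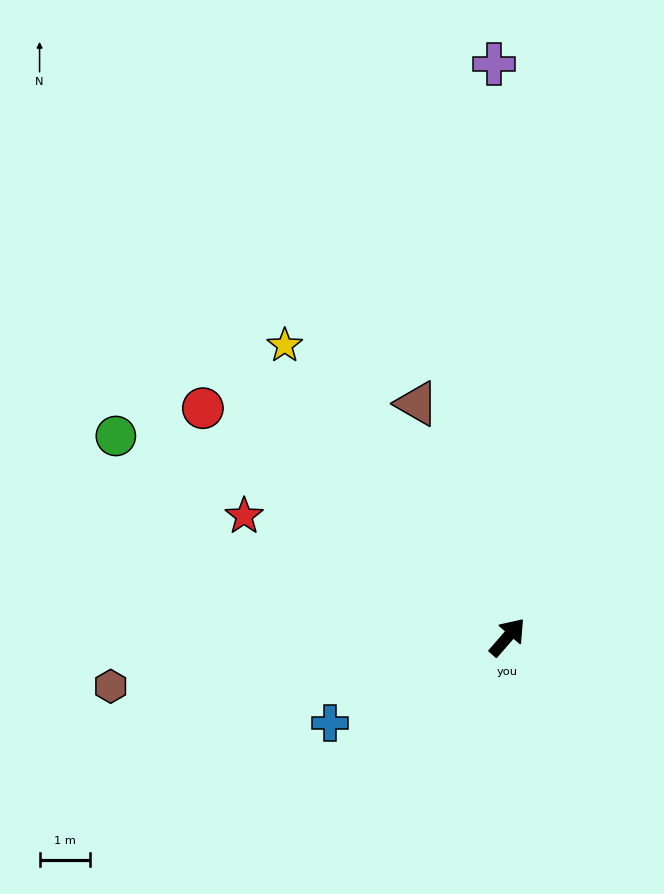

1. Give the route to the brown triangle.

turn left 62°, forward 4.9 m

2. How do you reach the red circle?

turn left 94°, forward 7.5 m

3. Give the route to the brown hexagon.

turn left 138°, forward 7.9 m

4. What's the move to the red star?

turn left 106°, forward 5.7 m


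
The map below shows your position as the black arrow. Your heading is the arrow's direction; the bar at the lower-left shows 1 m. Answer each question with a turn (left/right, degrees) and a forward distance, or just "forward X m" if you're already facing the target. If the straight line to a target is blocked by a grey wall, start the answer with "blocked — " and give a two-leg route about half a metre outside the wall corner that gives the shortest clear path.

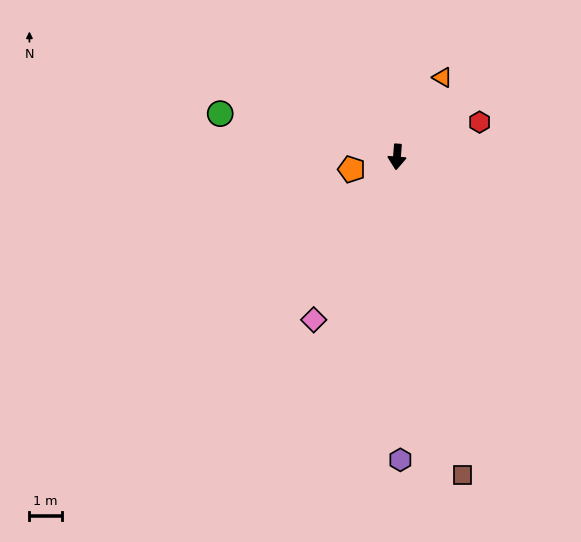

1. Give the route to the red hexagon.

turn left 117°, forward 2.8 m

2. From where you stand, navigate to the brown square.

turn left 16°, forward 10.1 m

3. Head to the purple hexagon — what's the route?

turn left 5°, forward 9.4 m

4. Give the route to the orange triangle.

turn left 155°, forward 2.9 m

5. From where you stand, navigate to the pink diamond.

turn right 23°, forward 5.7 m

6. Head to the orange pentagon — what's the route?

turn right 70°, forward 1.5 m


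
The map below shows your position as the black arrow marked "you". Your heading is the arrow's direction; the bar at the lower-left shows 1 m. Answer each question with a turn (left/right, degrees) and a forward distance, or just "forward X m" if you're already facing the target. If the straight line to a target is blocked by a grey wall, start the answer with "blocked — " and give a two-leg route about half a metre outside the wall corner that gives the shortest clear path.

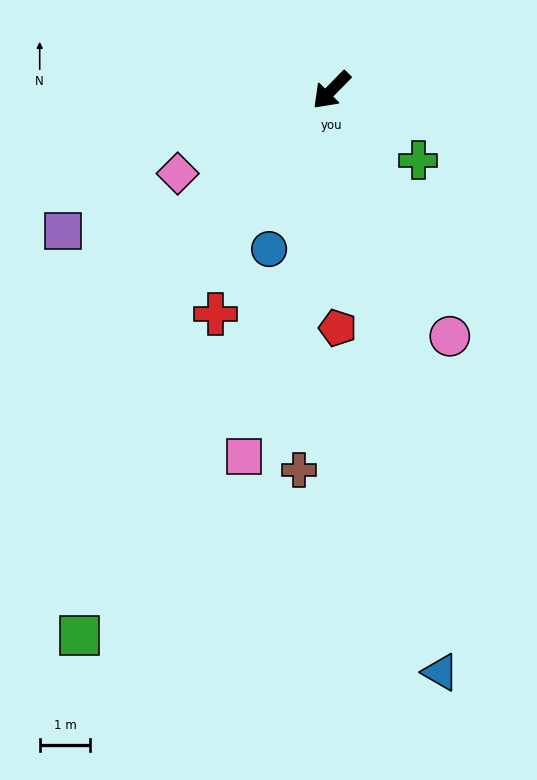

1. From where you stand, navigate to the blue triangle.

turn left 55°, forward 11.7 m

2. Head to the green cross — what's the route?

turn left 96°, forward 2.2 m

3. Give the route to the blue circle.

turn left 23°, forward 3.4 m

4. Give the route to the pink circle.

turn left 70°, forward 5.4 m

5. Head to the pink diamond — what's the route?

turn right 17°, forward 3.5 m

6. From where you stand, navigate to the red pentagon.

turn left 46°, forward 4.7 m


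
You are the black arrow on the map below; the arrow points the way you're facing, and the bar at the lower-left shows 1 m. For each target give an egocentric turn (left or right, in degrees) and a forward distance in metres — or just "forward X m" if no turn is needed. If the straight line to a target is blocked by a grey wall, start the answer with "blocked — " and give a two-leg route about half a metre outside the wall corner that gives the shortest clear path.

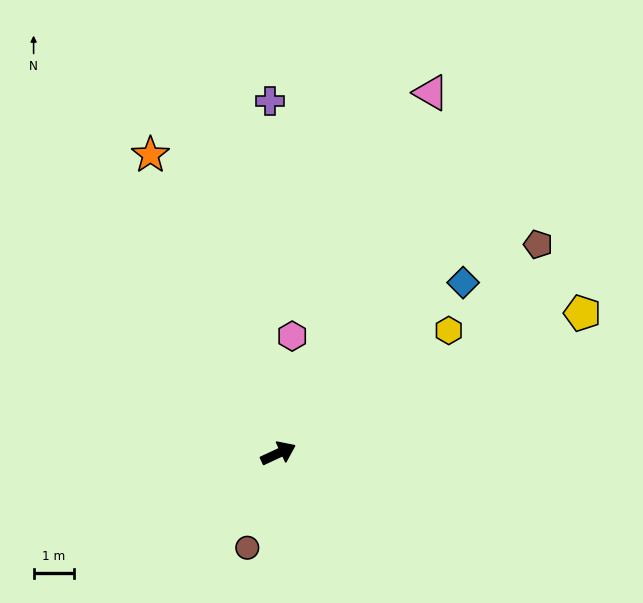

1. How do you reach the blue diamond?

turn left 18°, forward 6.3 m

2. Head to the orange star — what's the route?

turn left 88°, forward 8.1 m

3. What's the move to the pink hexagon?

turn left 58°, forward 2.9 m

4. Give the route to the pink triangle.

turn left 42°, forward 9.8 m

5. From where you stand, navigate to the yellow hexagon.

turn left 11°, forward 5.2 m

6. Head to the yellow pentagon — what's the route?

forward 8.4 m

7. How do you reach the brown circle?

turn right 133°, forward 2.5 m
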